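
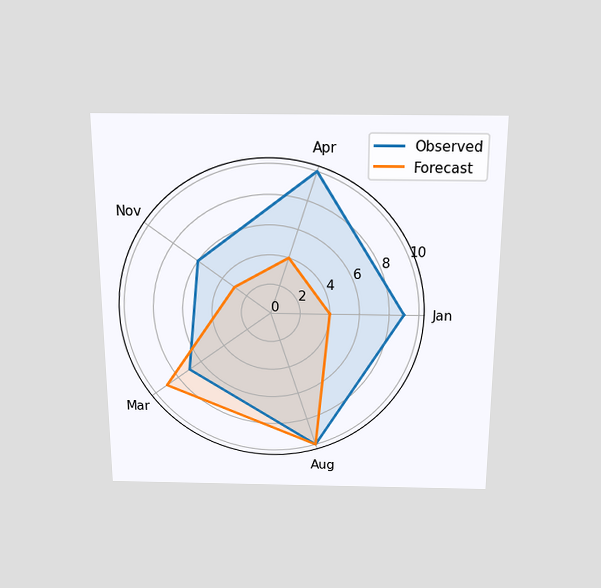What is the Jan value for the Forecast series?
4

The chart is viewed slightly from above. On the Jan axis, Forecast reaches 4.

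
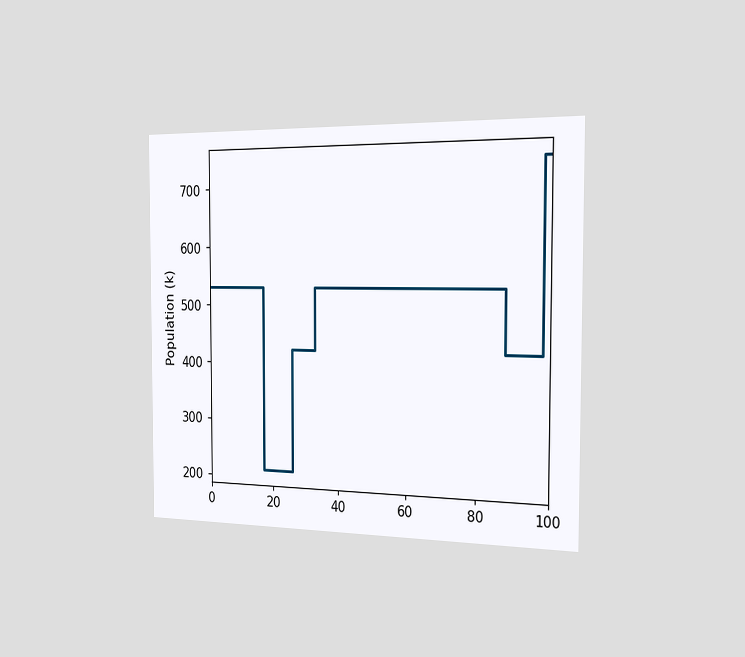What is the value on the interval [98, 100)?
742k

The chart is viewed slightly from the right. On [98, 100) the step sits at 742k.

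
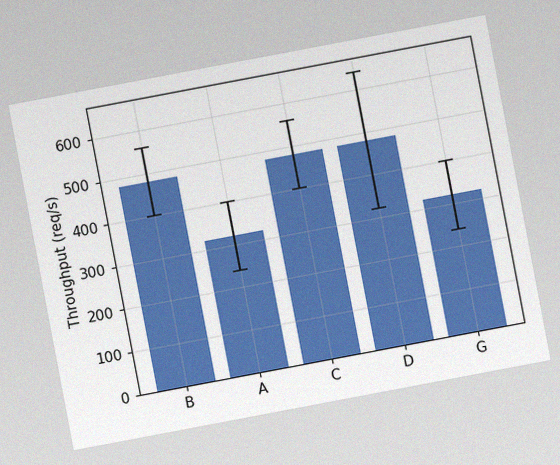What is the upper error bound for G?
The chart is tilted about 11° counter-clockwise, with some photo noise. The G bar's upper whisker reaches 400req/s.

400req/s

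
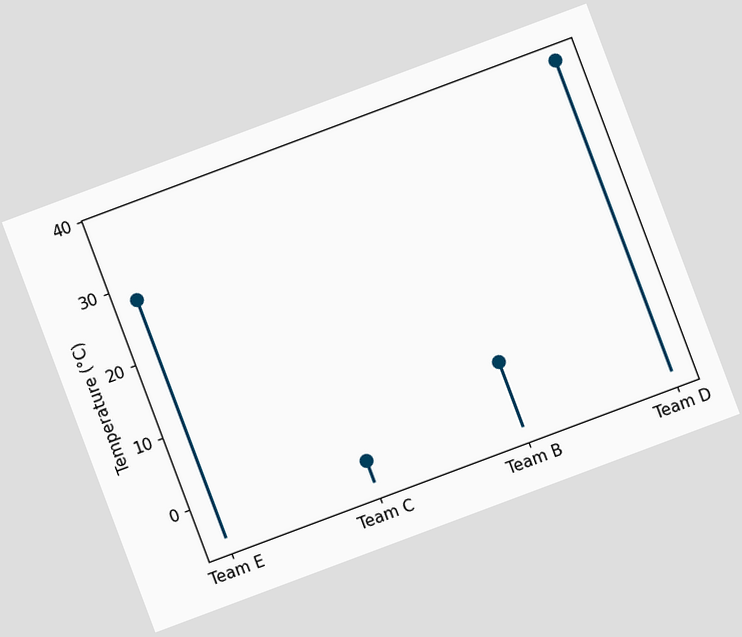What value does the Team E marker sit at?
The chart is tilted about 21° counter-clockwise. The Team E marker sits at 28°C.

28°C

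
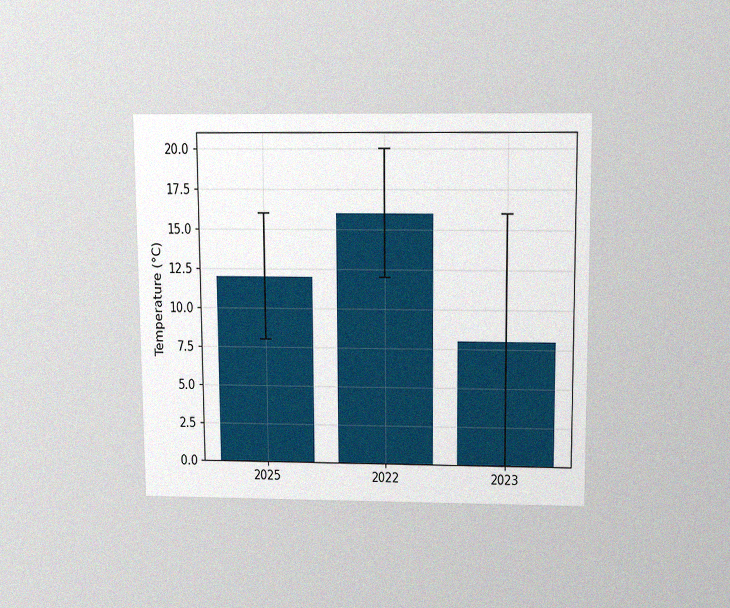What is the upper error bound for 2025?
16°C

The chart is viewed slightly from above, with some photo noise. The 2025 bar's upper whisker reaches 16°C.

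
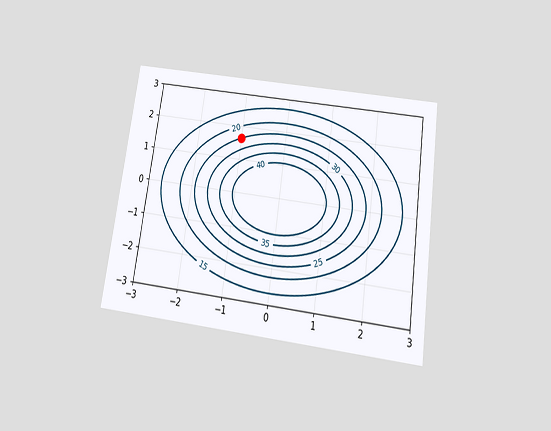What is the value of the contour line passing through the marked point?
The chart is tilted about 8° clockwise and viewed slightly from below. The marked point sits on the contour labelled 25.

25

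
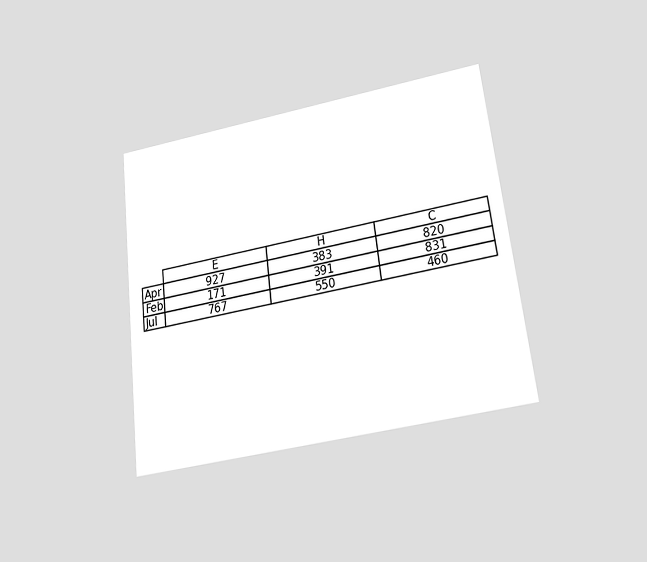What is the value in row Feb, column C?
The chart is tilted about 7° counter-clockwise and viewed slightly from below. The (Feb, C) cell reads 831.

831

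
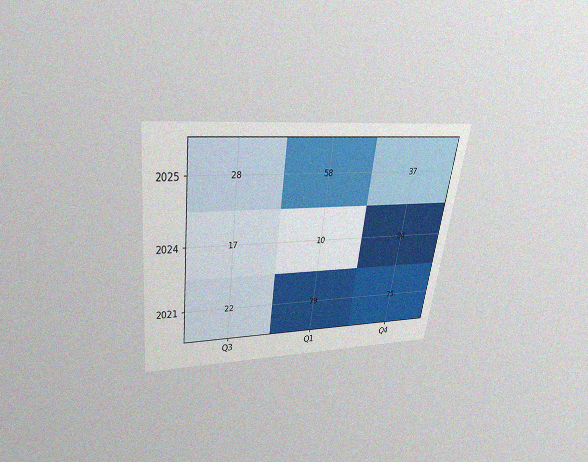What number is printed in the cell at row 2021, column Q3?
The chart is tilted about 8° clockwise and viewed slightly from above, with some photo noise. The (2021, Q3) cell reads 22.

22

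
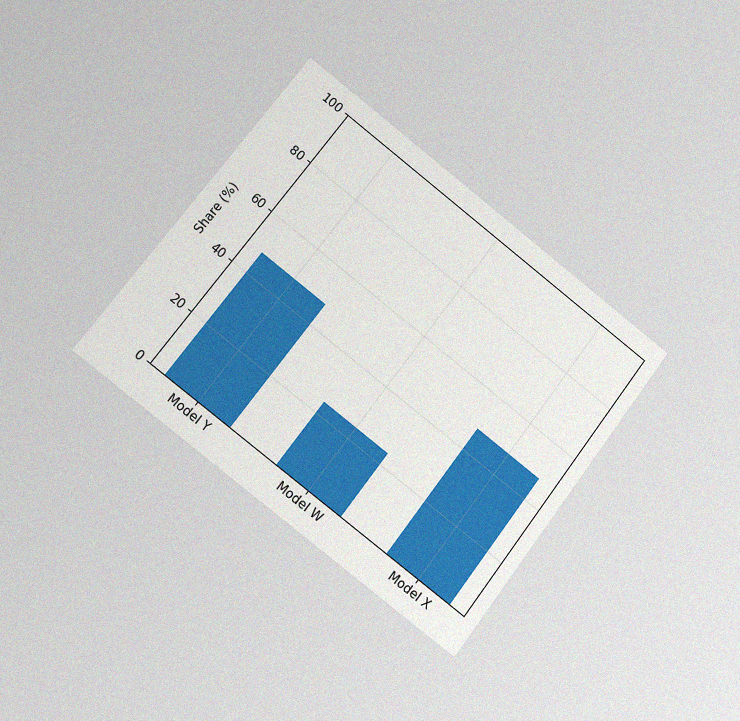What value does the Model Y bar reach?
48%

The chart is tilted about 38° clockwise and viewed at a slight angle, with some photo noise. Reading along the chart's y-axis, the Model Y bar reaches 48%.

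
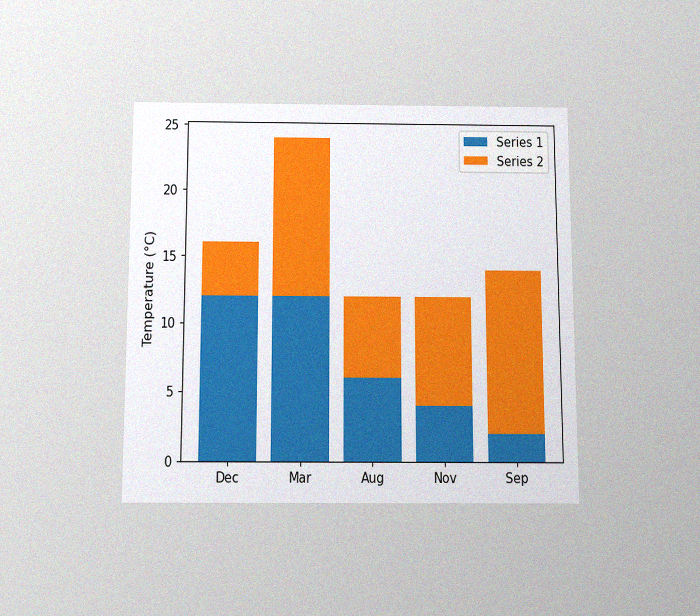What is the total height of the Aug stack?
The chart is viewed slightly from below, with some photo noise. The Aug stack's top reaches 12°C on the y-axis.

12°C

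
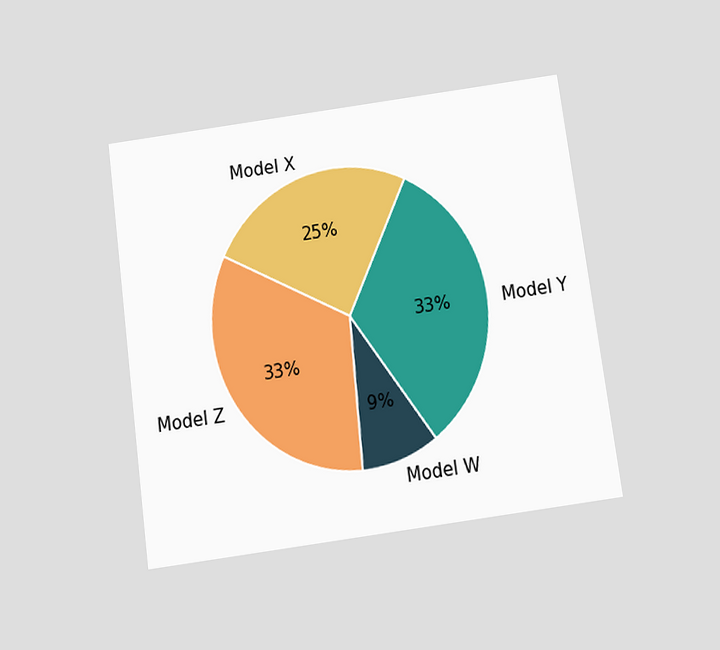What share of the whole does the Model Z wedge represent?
The chart is tilted about 8° counter-clockwise and viewed slightly from below. The Model Z slice takes up 33% of the pie.

33%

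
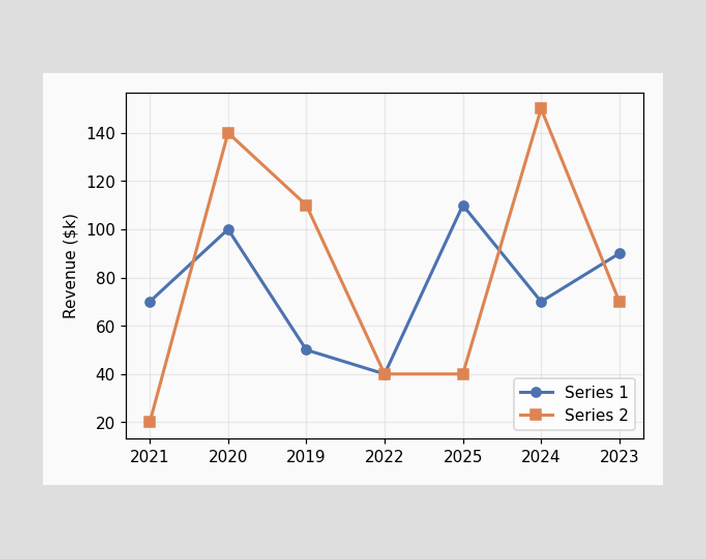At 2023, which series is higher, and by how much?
Series 1, by $20k

At 2023, Series 1 sits above the other line by $20k.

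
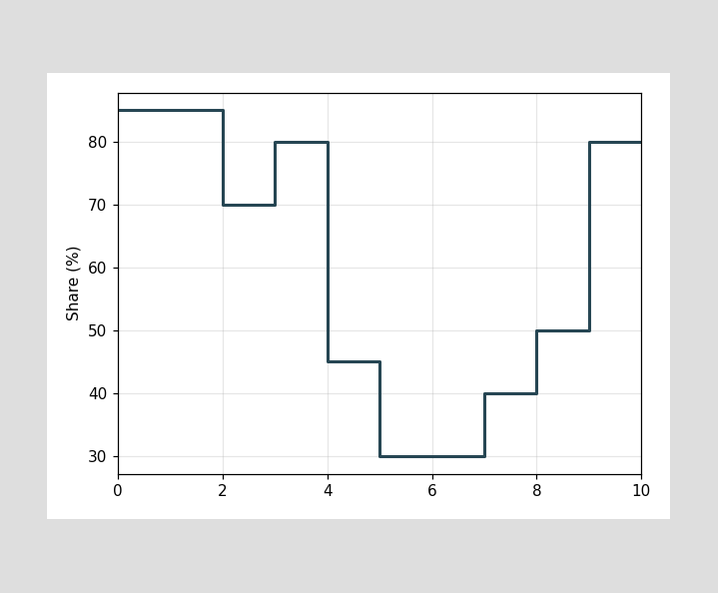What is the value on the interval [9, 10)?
On [9, 10) the step sits at 80%.

80%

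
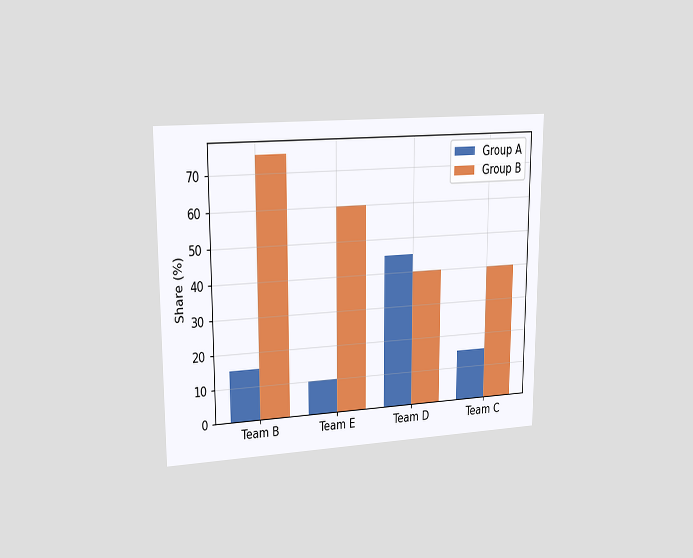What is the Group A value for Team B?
15%

The chart is viewed slightly from the left. The Group A bar at Team B reaches 15% on the y-axis.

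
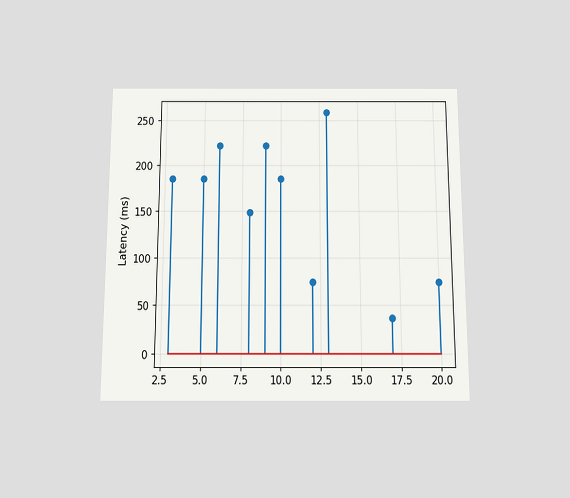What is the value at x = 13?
The chart is viewed slightly from below. The stem at x=13 reaches 259ms.

259ms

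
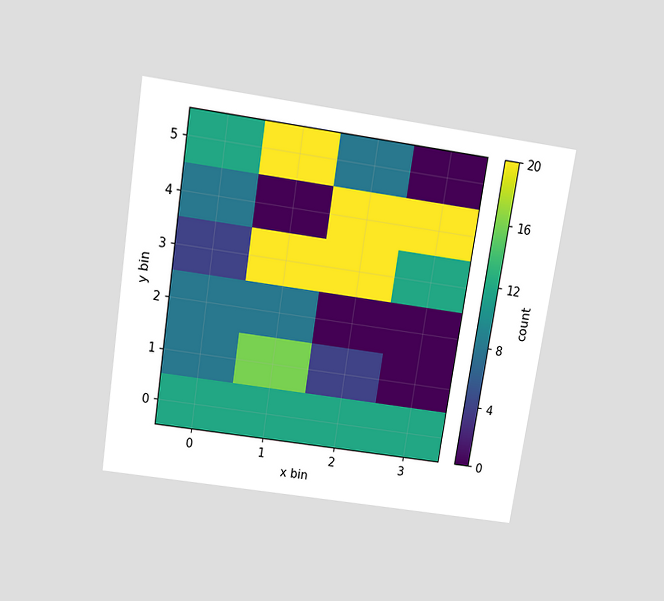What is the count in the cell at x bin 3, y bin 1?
The chart is tilted about 9° clockwise and viewed slightly from above. Matching the cell (3, 1) against the colorbar gives 0.

0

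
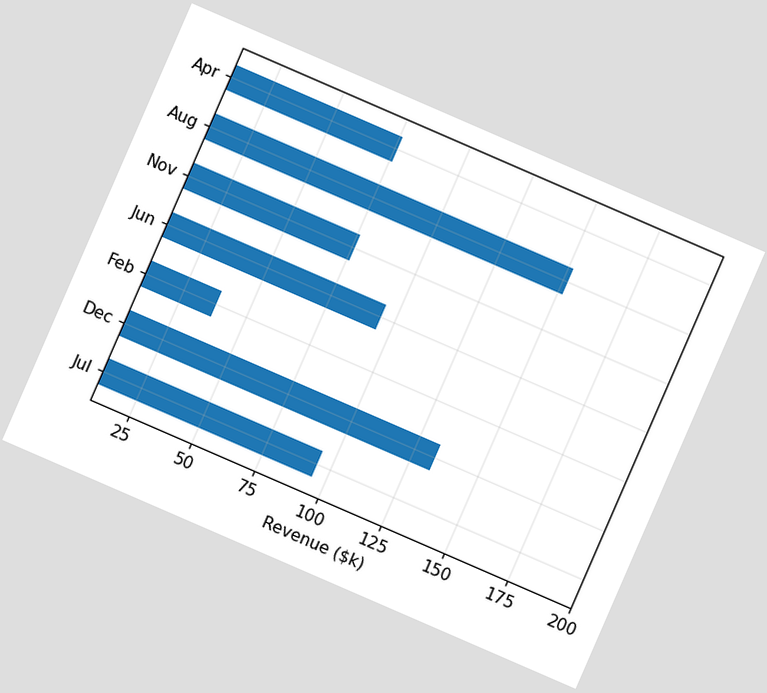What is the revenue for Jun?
$95k

The chart is tilted about 23° clockwise. Reading along the chart's x-axis, the Jun bar reaches $95k.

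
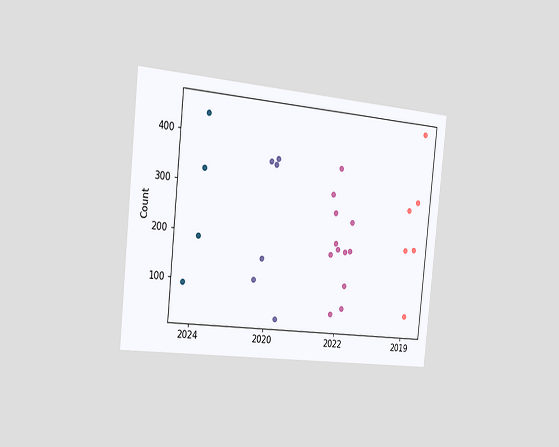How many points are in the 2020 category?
6

The chart is tilted about 6° clockwise and viewed slightly from the left. Counting the markers in the 2020 column gives 6.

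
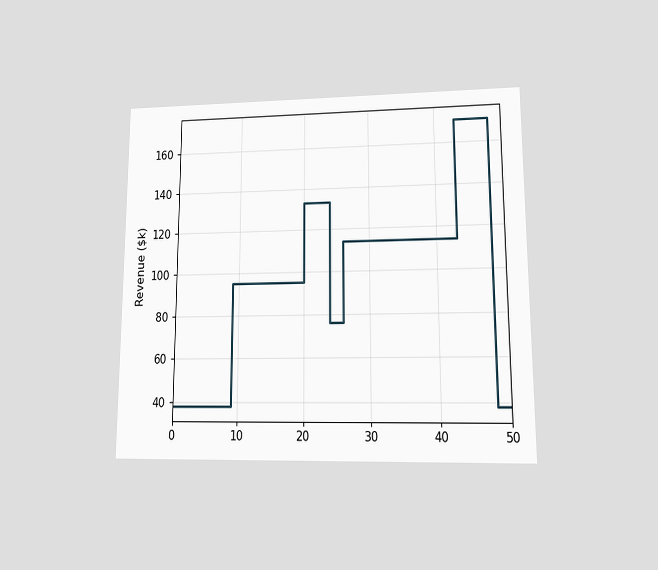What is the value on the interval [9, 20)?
$95k

The chart is viewed at a slight angle. On [9, 20) the step sits at $95k.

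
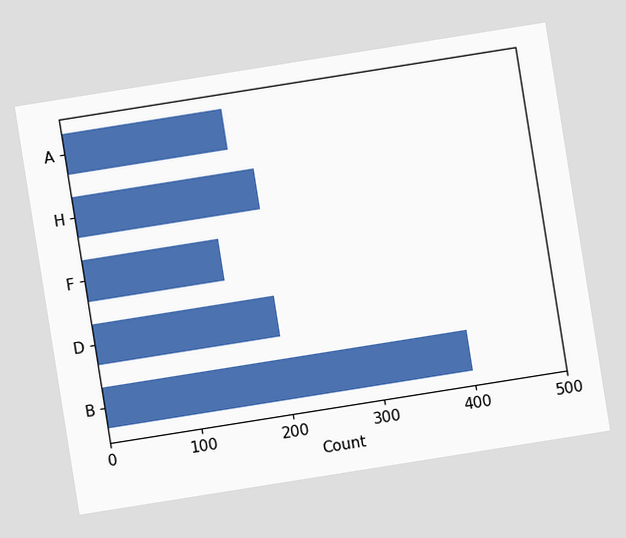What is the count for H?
200

The chart is tilted about 9° counter-clockwise. Reading along the chart's x-axis, the H bar reaches 200.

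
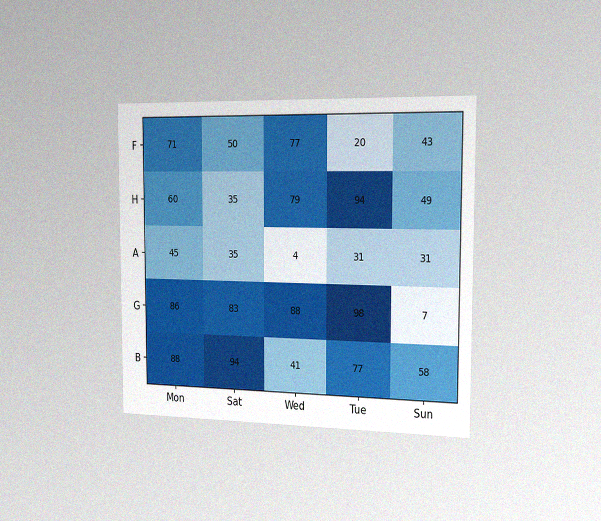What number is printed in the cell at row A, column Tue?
The chart is viewed slightly from the right, with some photo noise. The (A, Tue) cell reads 31.

31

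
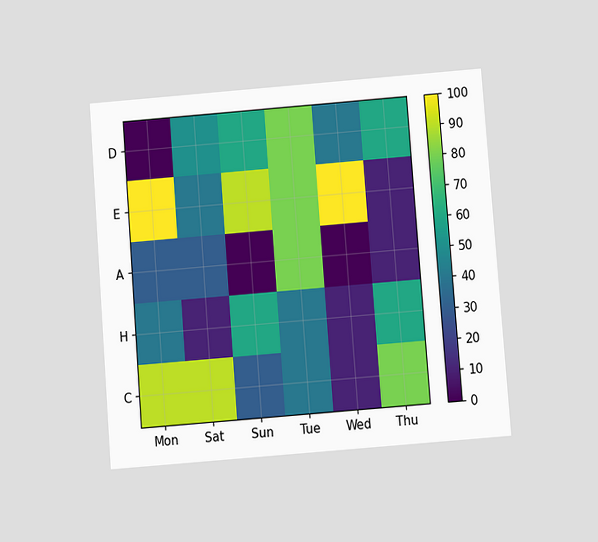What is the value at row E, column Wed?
The chart is tilted about 4° counter-clockwise and viewed slightly from below. Matching cell (E, Wed) against the colorbar gives 100.

100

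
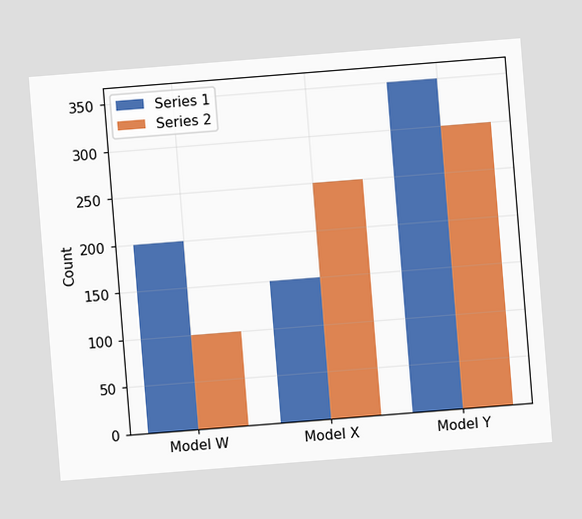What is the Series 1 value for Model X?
The chart is tilted about 5° counter-clockwise. The Series 1 bar at Model X reaches 150 on the y-axis.

150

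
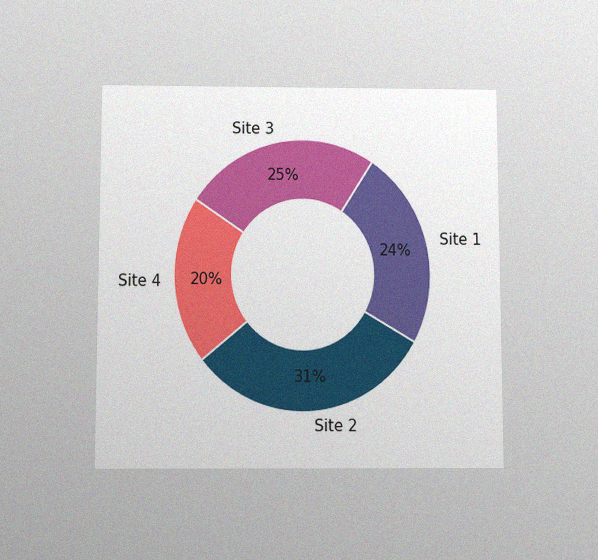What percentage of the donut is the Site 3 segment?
25%

The chart is viewed slightly from below, with some photo noise. The Site 3 segment takes up 25% of the ring.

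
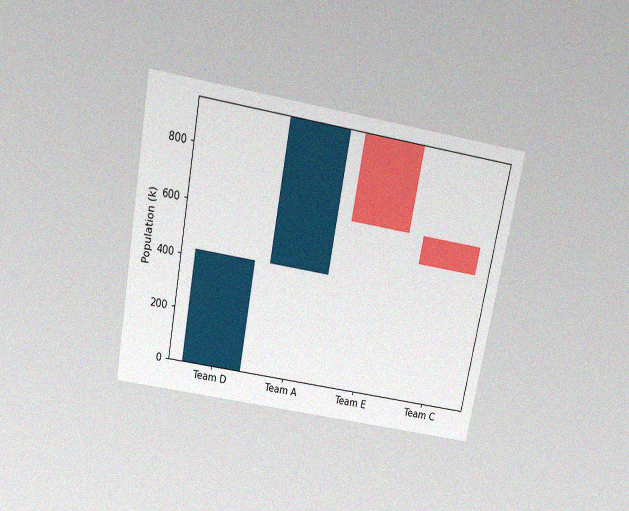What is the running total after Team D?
424k

The chart is tilted about 11° clockwise and viewed slightly from above, with some photo noise. After Team D the running total reaches 424k.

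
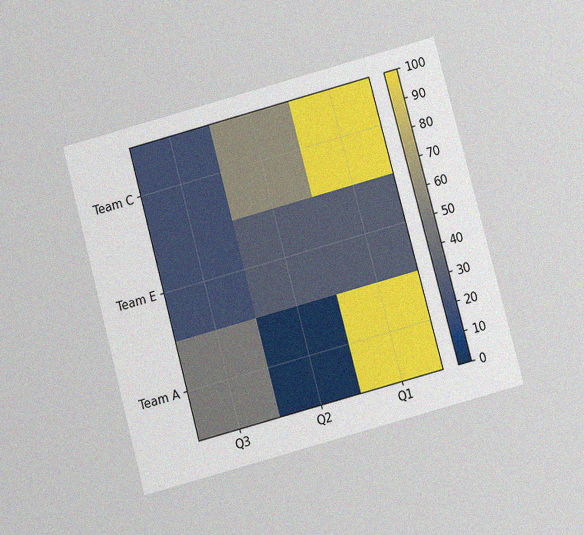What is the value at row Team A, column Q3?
50

The chart is tilted about 15° counter-clockwise and viewed slightly from below, with some photo noise. Matching cell (Team A, Q3) against the colorbar gives 50.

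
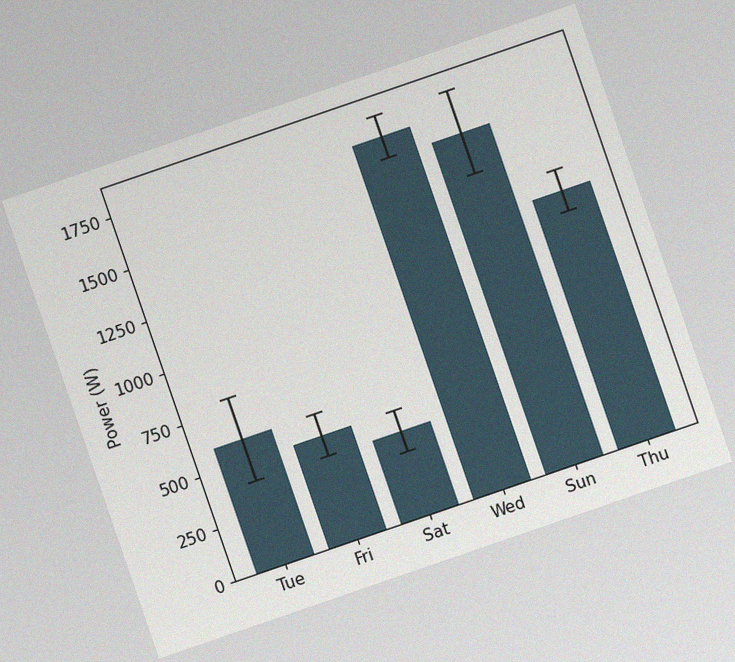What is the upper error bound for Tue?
The chart is tilted about 19° counter-clockwise, with some photo noise. The Tue bar's upper whisker reaches 800W.

800W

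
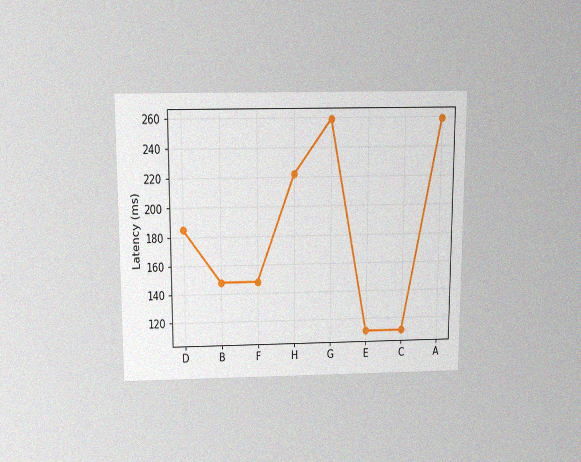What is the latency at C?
111ms

The chart is viewed slightly from above, with some photo noise. At C, the line is at 111ms.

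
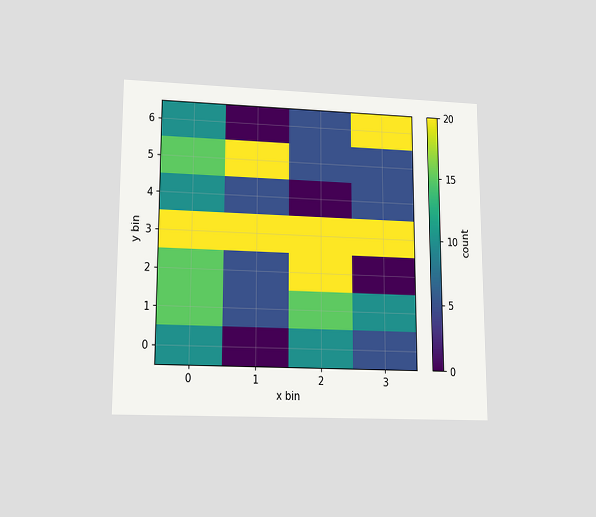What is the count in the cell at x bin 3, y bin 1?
10

The chart is viewed at a slight angle. Matching the cell (3, 1) against the colorbar gives 10.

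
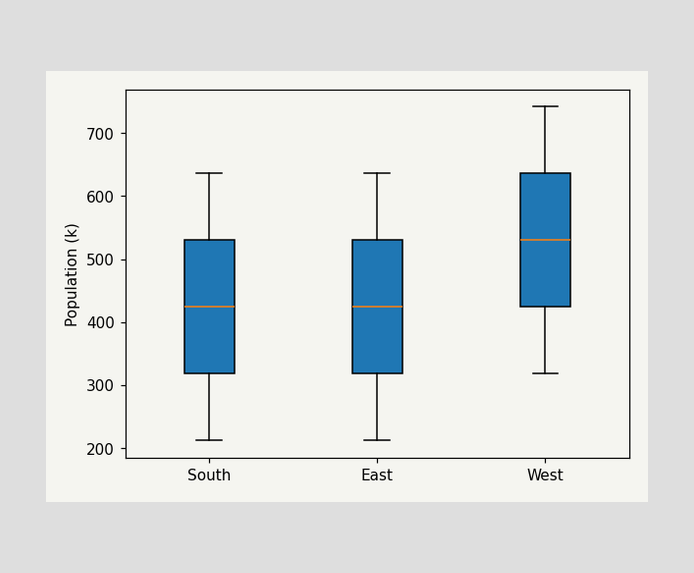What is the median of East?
424k

The median line in the East box sits at 424k.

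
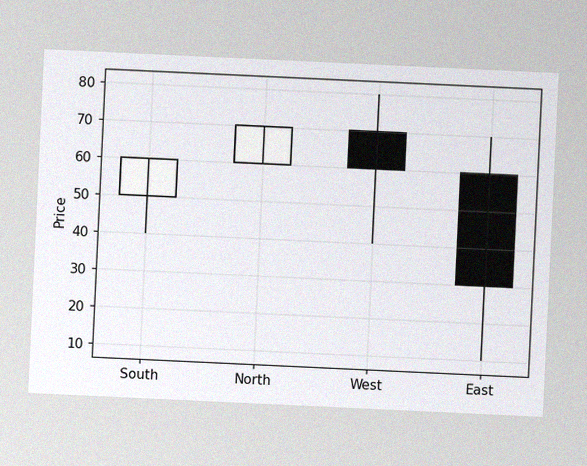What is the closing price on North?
70

The chart is tilted about 3° clockwise, with some photo noise. The North candle closes at 70.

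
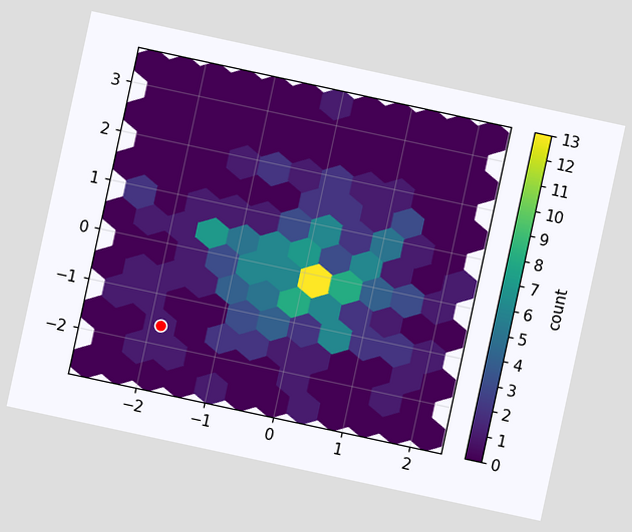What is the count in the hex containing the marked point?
The chart is tilted about 12° clockwise. The marked hex reads 1 on the colorbar.

1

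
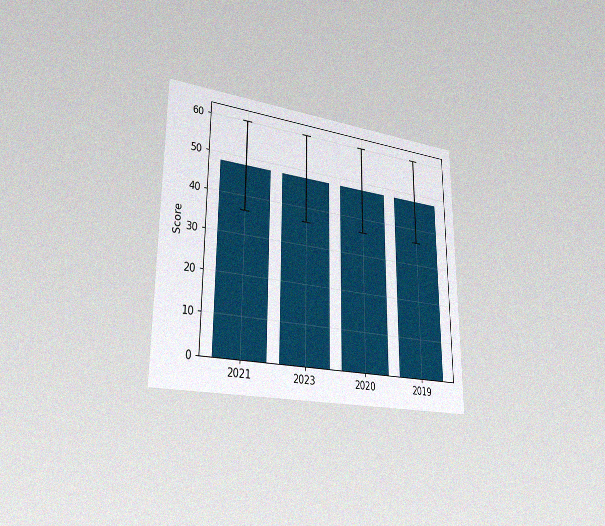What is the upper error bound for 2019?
The chart is viewed slightly from the left, with some photo noise. The 2019 bar's upper whisker reaches 60.

60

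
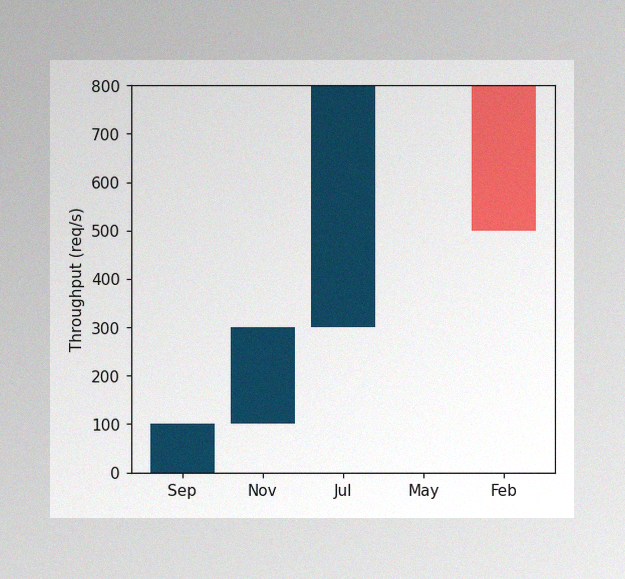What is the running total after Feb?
The image has some photo noise and uneven lighting. After Feb the running total reaches 500req/s.

500req/s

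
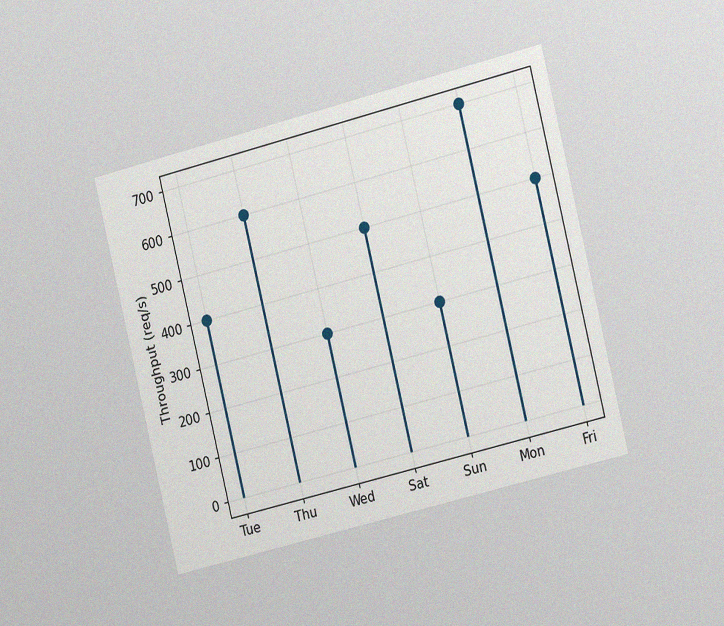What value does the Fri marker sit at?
The chart is tilted about 14° counter-clockwise and viewed at a slight angle, with some photo noise. The Fri marker sits at 500req/s.

500req/s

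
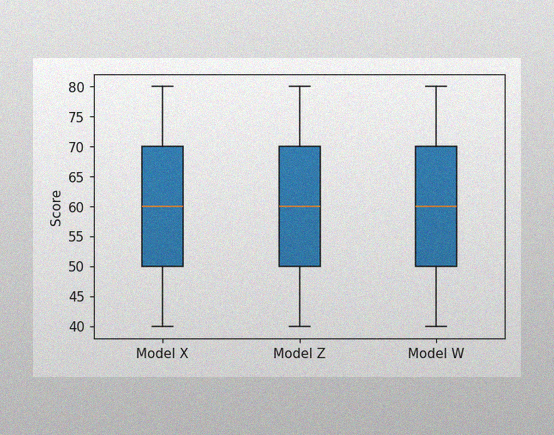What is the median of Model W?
The image has some photo noise and uneven lighting. The median line in the Model W box sits at 60.

60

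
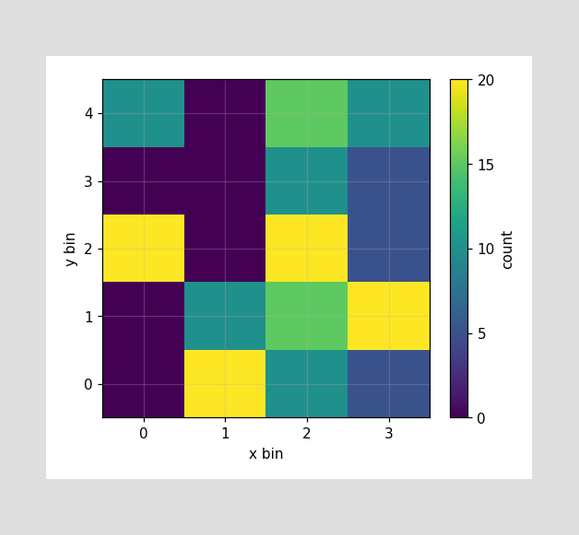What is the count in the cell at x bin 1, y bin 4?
0

Matching the cell (1, 4) against the colorbar gives 0.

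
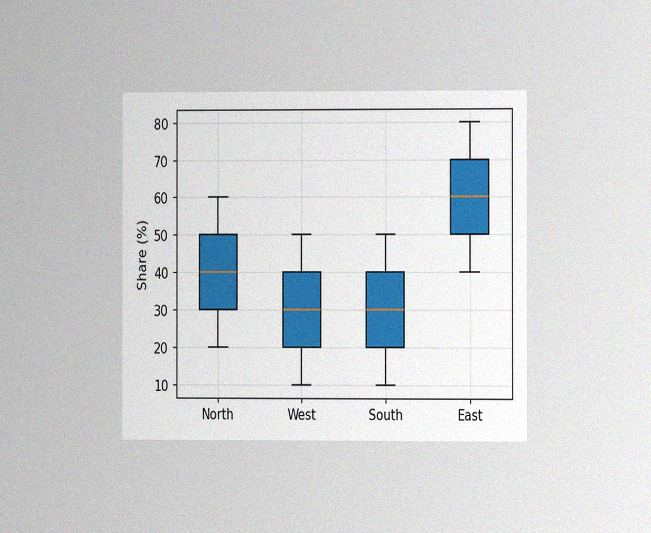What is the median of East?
60%

The chart is viewed at a slight angle, with some photo noise. The median line in the East box sits at 60%.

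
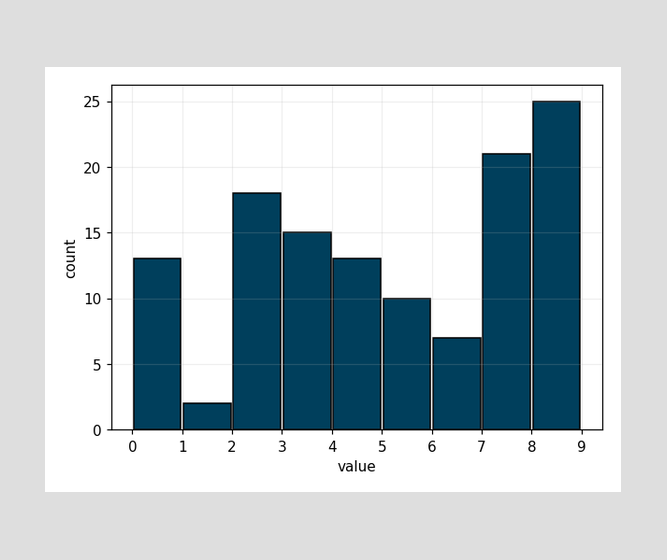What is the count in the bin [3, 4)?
The [3, 4) bin has height 15.

15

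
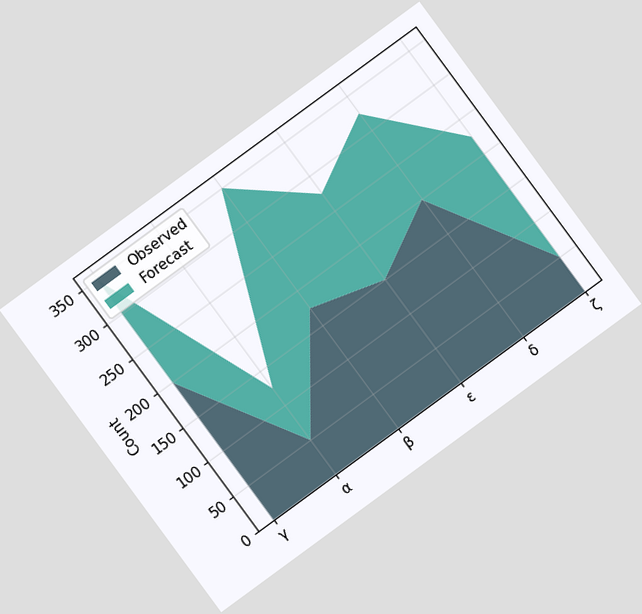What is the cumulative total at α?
The chart is tilted about 36° counter-clockwise. The stacked total at α reaches 125.

125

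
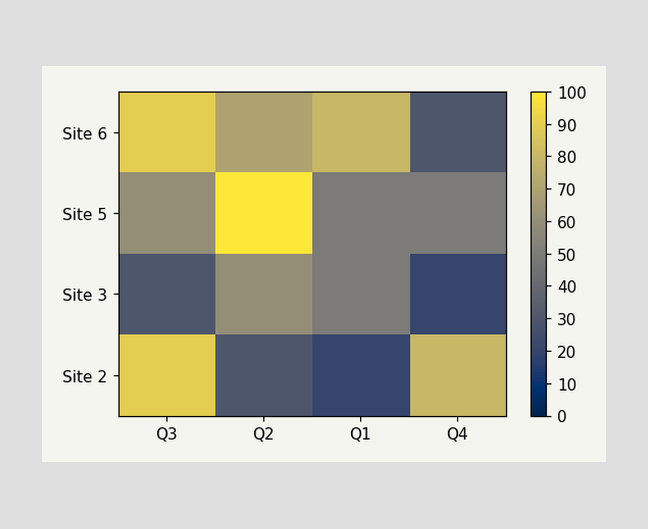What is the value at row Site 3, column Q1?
50

Matching cell (Site 3, Q1) against the colorbar gives 50.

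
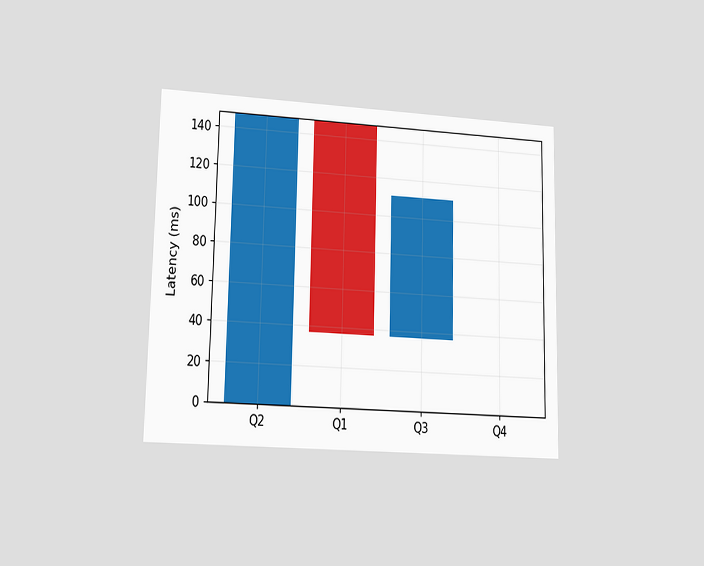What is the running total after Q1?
37ms

The chart is viewed at a slight angle. After Q1 the running total reaches 37ms.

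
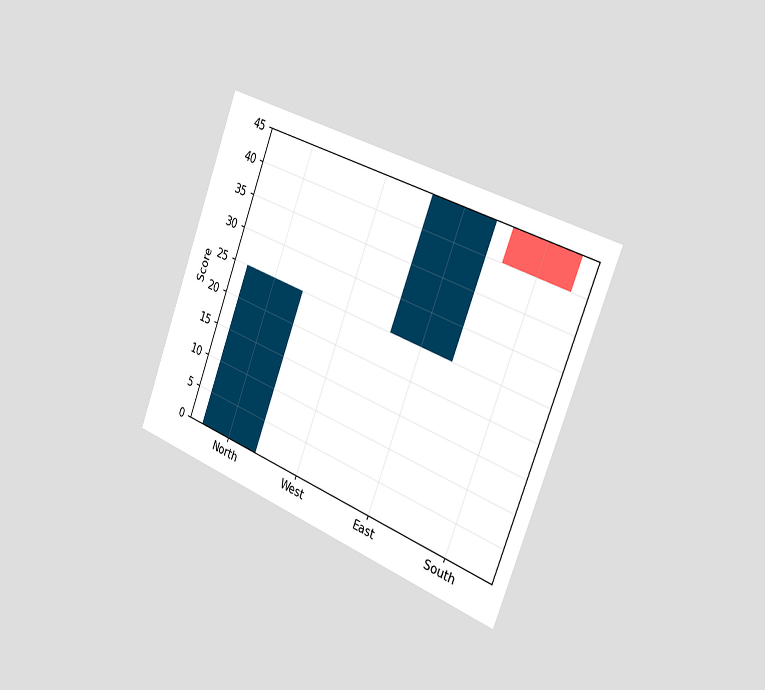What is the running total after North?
The chart is tilted about 21° clockwise and viewed slightly from the right. After North the running total reaches 25.

25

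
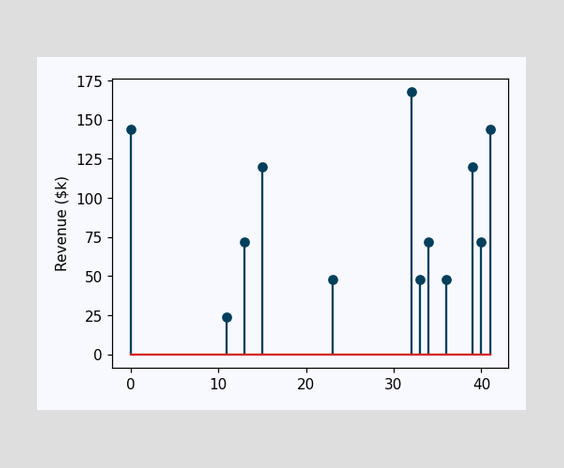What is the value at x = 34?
The stem at x=34 reaches $72k.

$72k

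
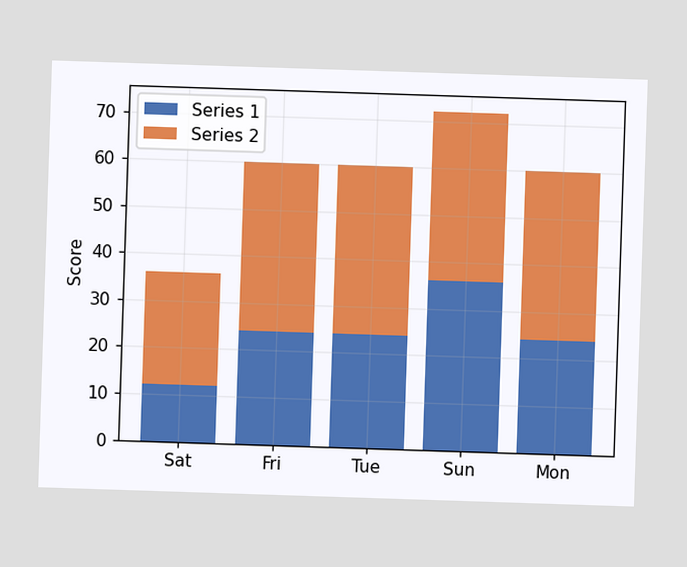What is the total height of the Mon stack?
The Mon stack's top reaches 60 on the y-axis.

60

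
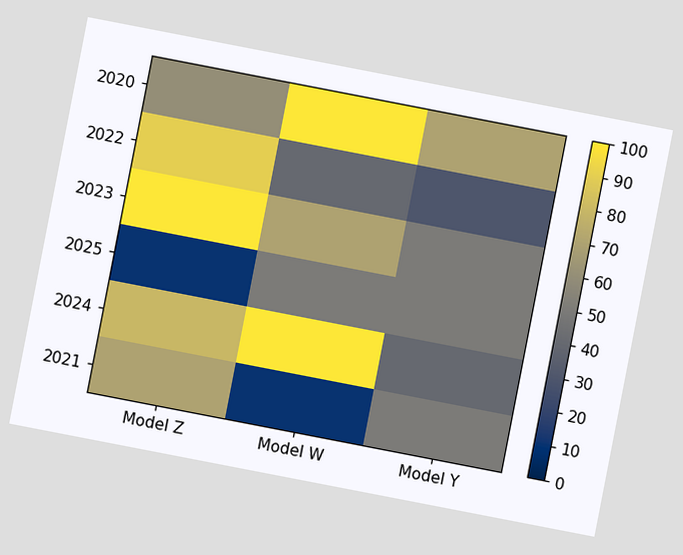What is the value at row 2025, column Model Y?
The chart is tilted about 11° clockwise. Matching cell (2025, Model Y) against the colorbar gives 50.

50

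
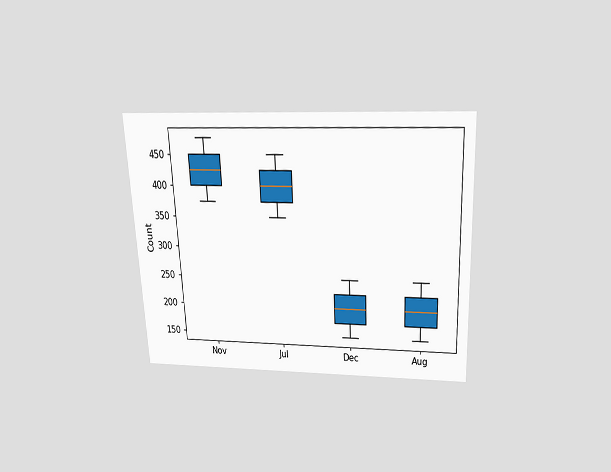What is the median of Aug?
200

The chart is tilted about 3° counter-clockwise and viewed slightly from above. The median line in the Aug box sits at 200.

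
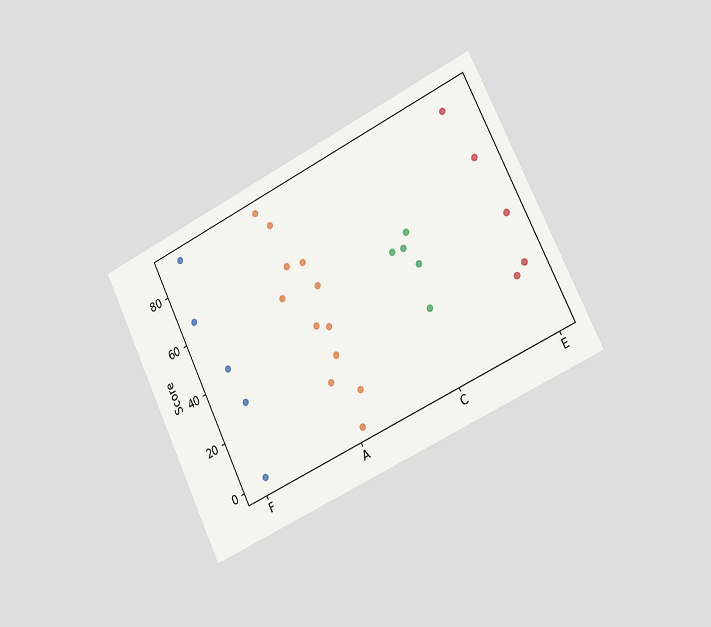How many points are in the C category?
The chart is tilted about 26° counter-clockwise and viewed slightly from the right. Counting the markers in the C column gives 5.

5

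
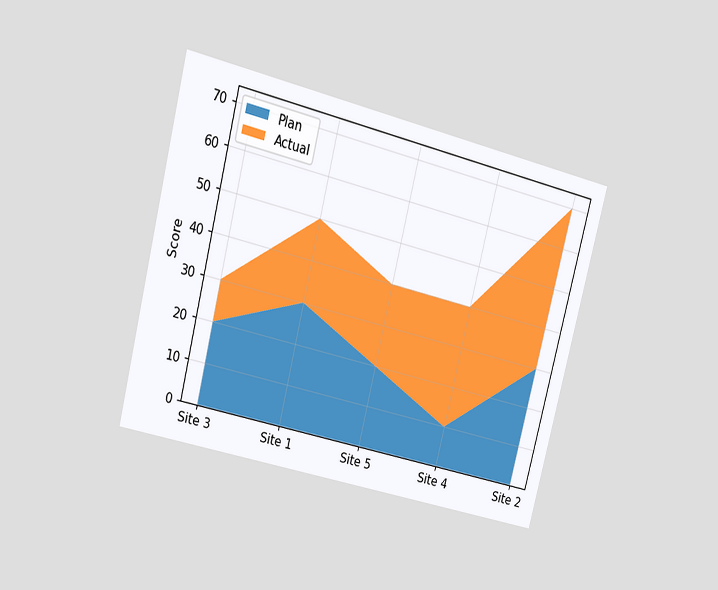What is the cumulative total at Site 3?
30

The chart is tilted about 14° clockwise and viewed at a slight angle. The stacked total at Site 3 reaches 30.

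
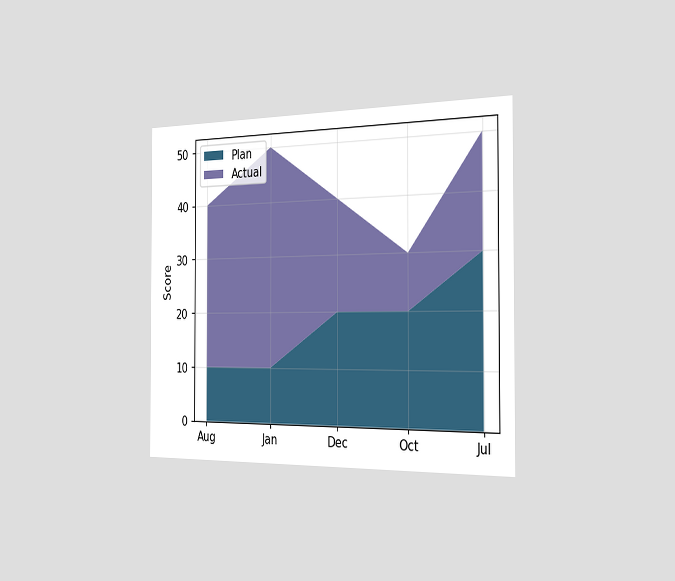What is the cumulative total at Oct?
The chart is viewed slightly from the right. The stacked total at Oct reaches 30.

30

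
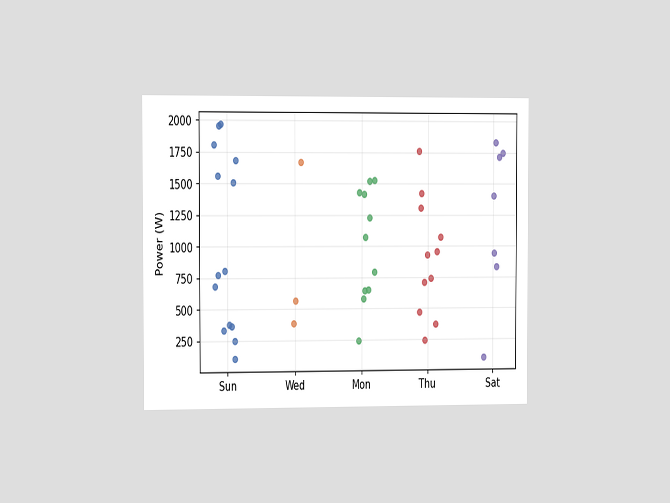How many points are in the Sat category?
The chart is viewed slightly from the left. Counting the markers in the Sat column gives 7.

7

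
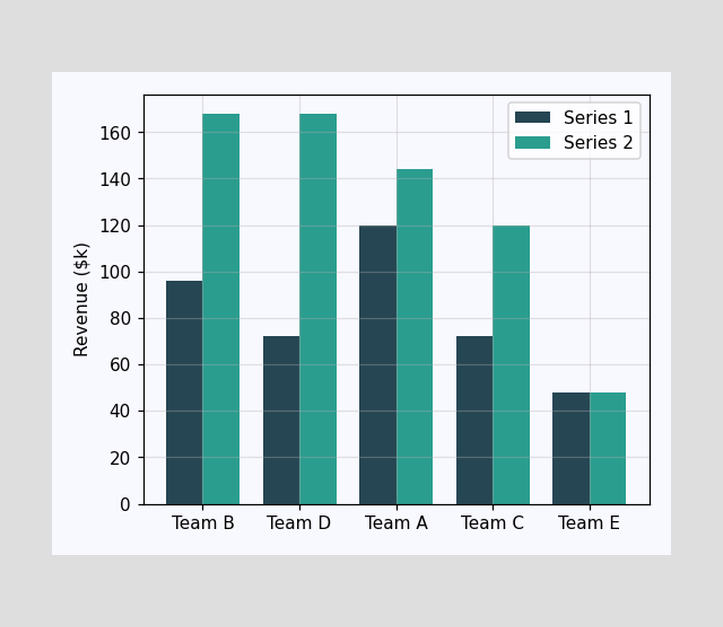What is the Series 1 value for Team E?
$48k

The Series 1 bar at Team E reaches $48k on the y-axis.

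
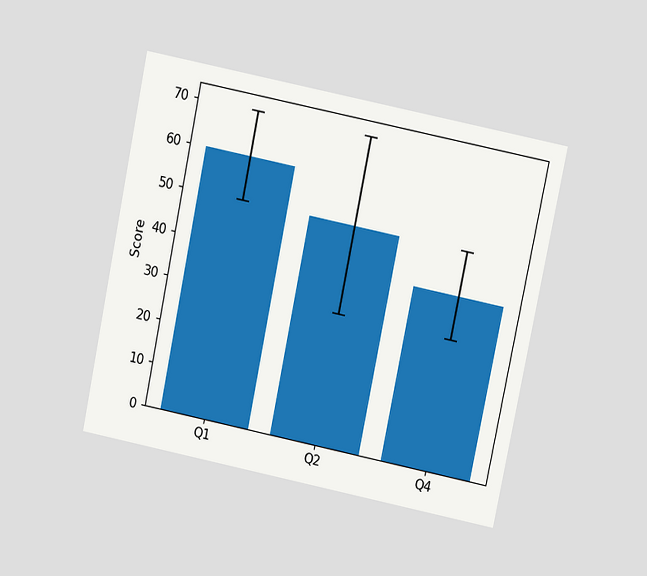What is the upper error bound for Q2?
The chart is tilted about 12° clockwise and viewed at a slight angle. The Q2 bar's upper whisker reaches 70.

70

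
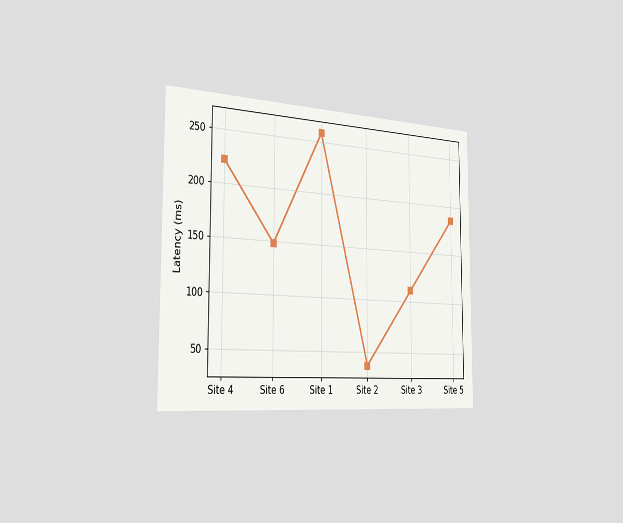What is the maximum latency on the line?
The chart is viewed slightly from the left. The highest point is at Site 1, and reading across to the y-axis gives 259ms.

259ms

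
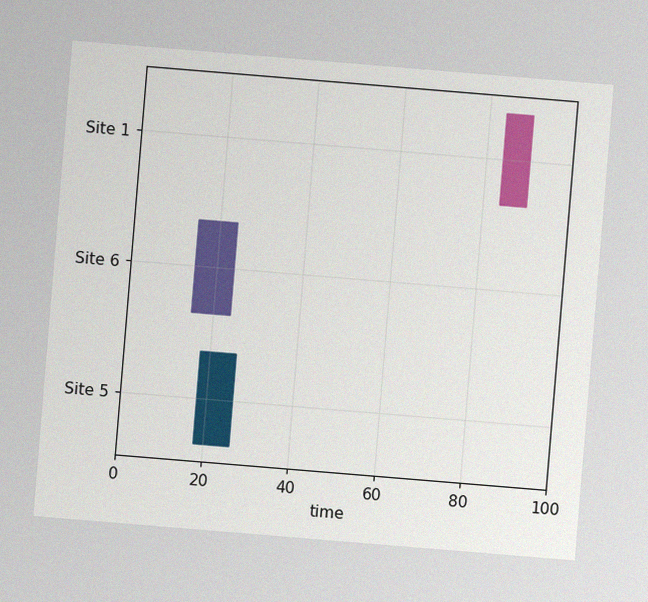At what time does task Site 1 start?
The chart is tilted about 5° clockwise, with some photo noise. The Site 1 bar begins at t=84.

84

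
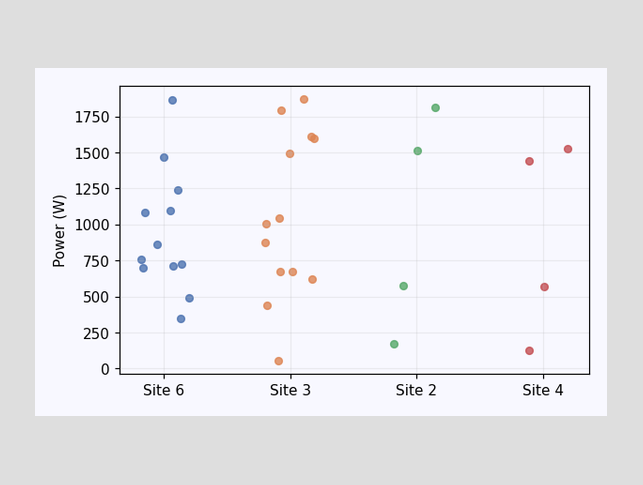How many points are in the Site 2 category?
Counting the markers in the Site 2 column gives 4.

4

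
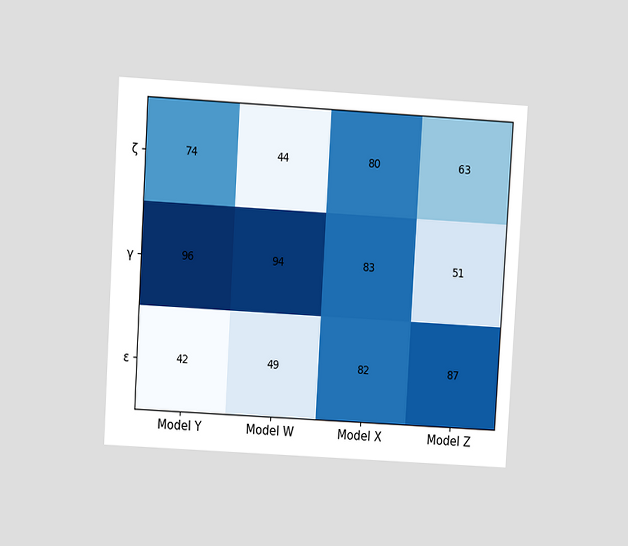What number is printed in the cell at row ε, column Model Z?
The chart is tilted about 3° clockwise and viewed at a slight angle. The (ε, Model Z) cell reads 87.

87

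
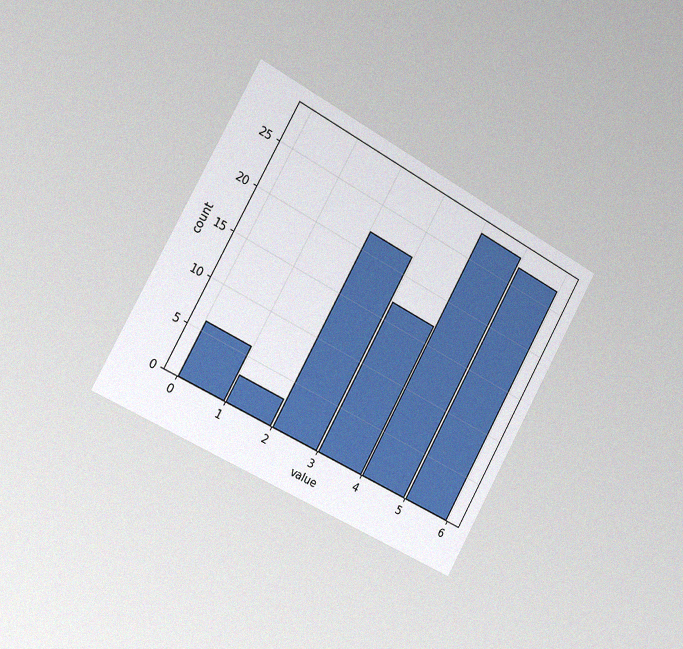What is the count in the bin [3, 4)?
The chart is tilted about 29° clockwise and viewed slightly from the left, with some photo noise. The [3, 4) bin has height 17.

17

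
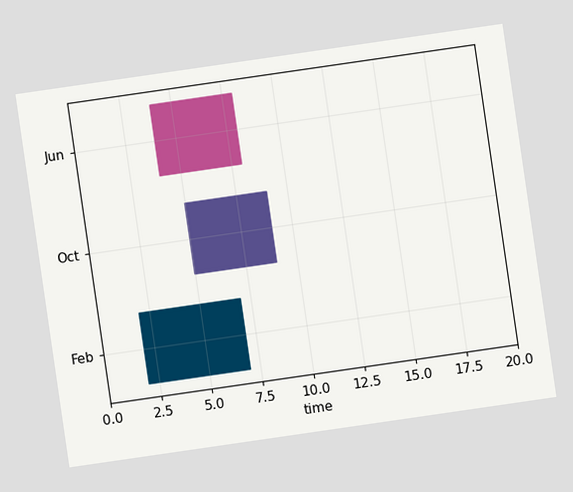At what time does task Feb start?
The chart is tilted about 8° counter-clockwise. The Feb bar begins at t=2.

2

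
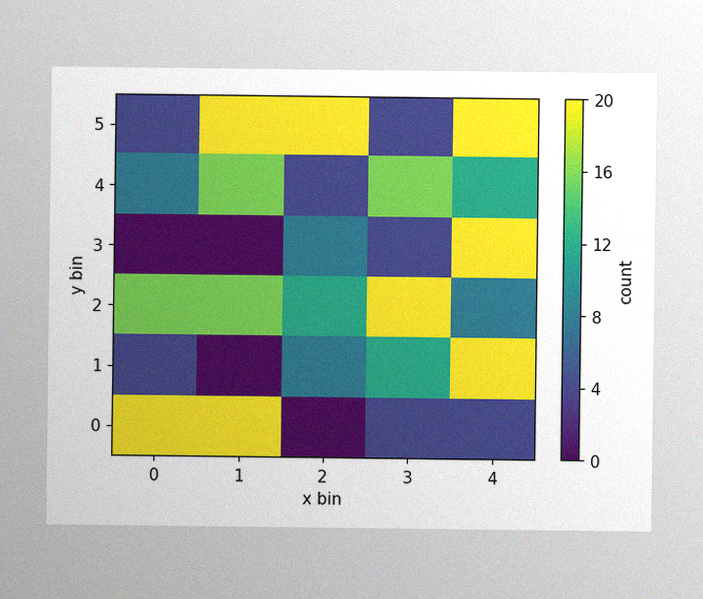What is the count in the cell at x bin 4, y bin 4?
12

The image has some photo noise and uneven lighting. Matching the cell (4, 4) against the colorbar gives 12.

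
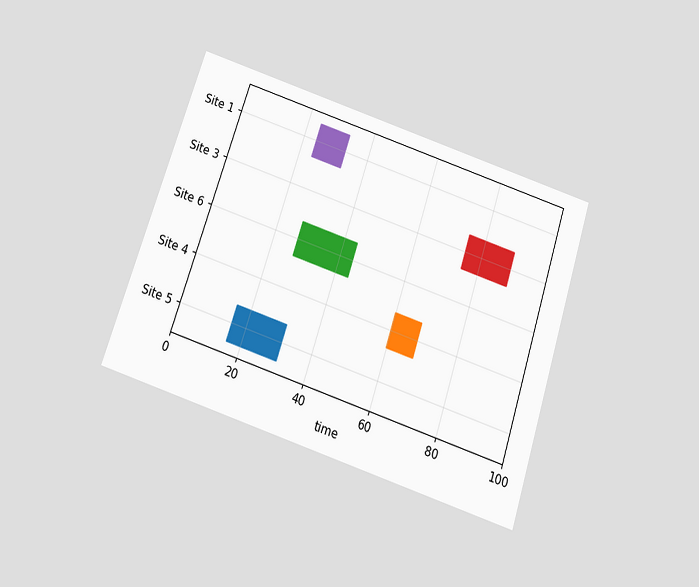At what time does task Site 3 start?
The chart is tilted about 18° clockwise and viewed slightly from below. The Site 3 bar begins at t=75.

75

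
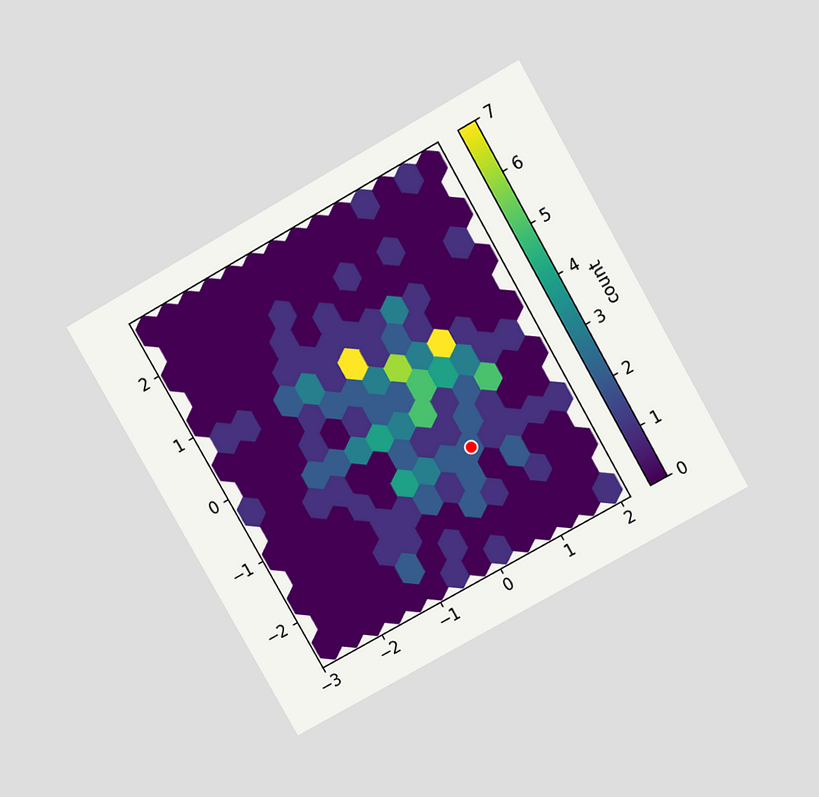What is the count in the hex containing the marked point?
The chart is tilted about 30° counter-clockwise and viewed slightly from above. The marked hex reads 2 on the colorbar.

2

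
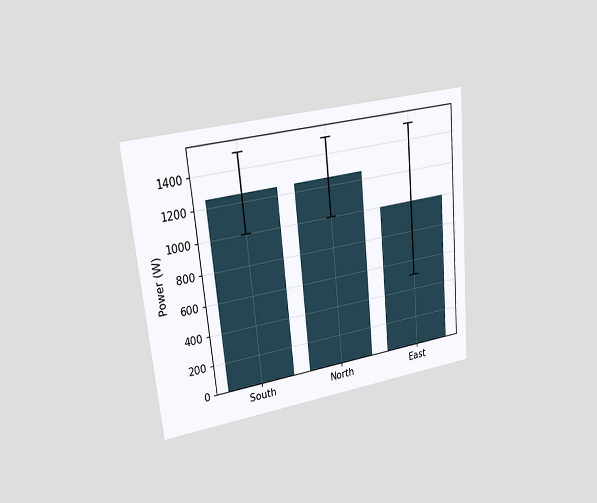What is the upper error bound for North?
1500W

The chart is tilted about 6° counter-clockwise and viewed at a slight angle. The North bar's upper whisker reaches 1500W.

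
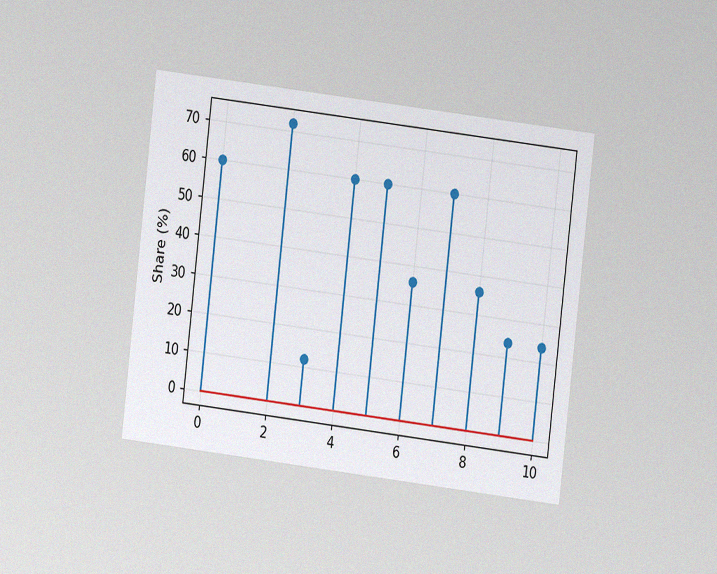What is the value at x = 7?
60%

The chart is tilted about 7° clockwise and viewed at a slight angle, with some photo noise. The stem at x=7 reaches 60%.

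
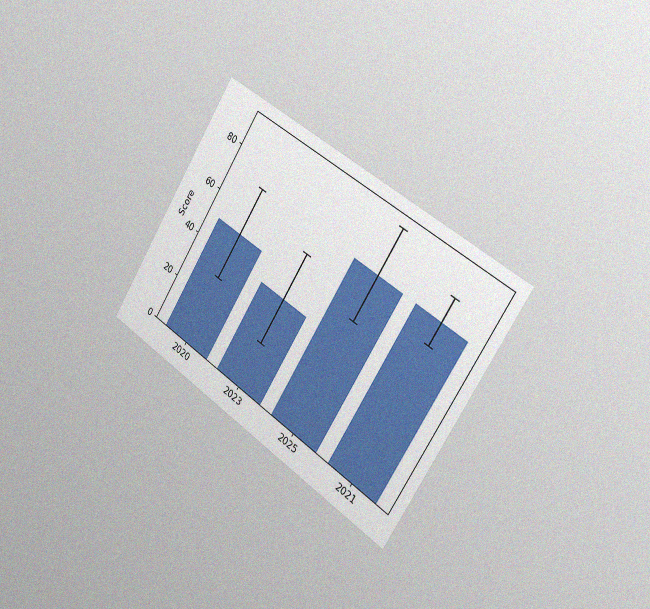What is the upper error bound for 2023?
The chart is tilted about 33° clockwise and viewed slightly from the right, with some photo noise. The 2023 bar's upper whisker reaches 60.

60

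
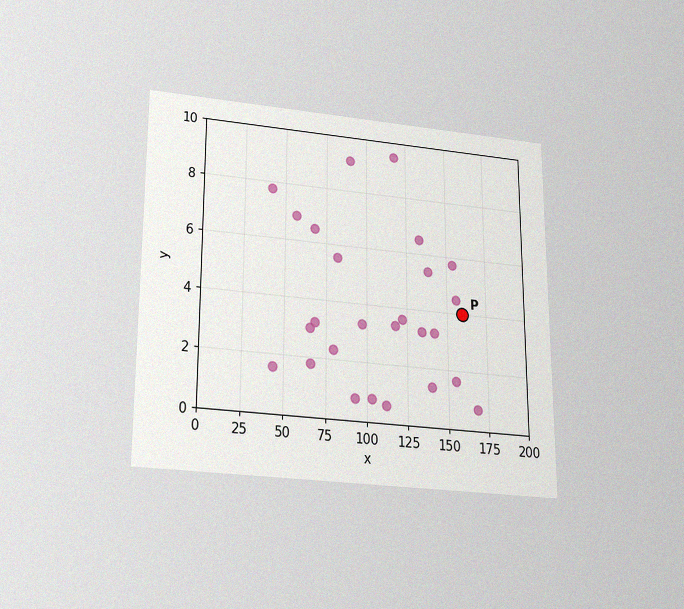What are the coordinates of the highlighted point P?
The chart is viewed slightly from below, with some photo noise. Following the gridlines from P to each axis, P sits at (160, 4).

(160, 4)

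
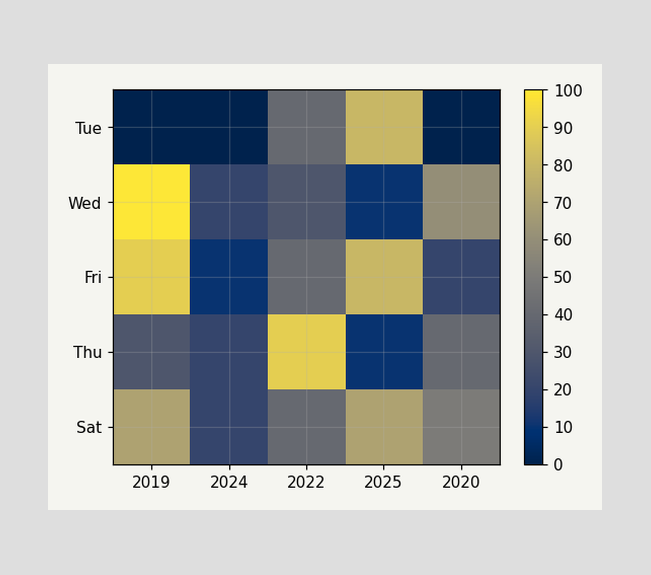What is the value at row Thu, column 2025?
10

Matching cell (Thu, 2025) against the colorbar gives 10.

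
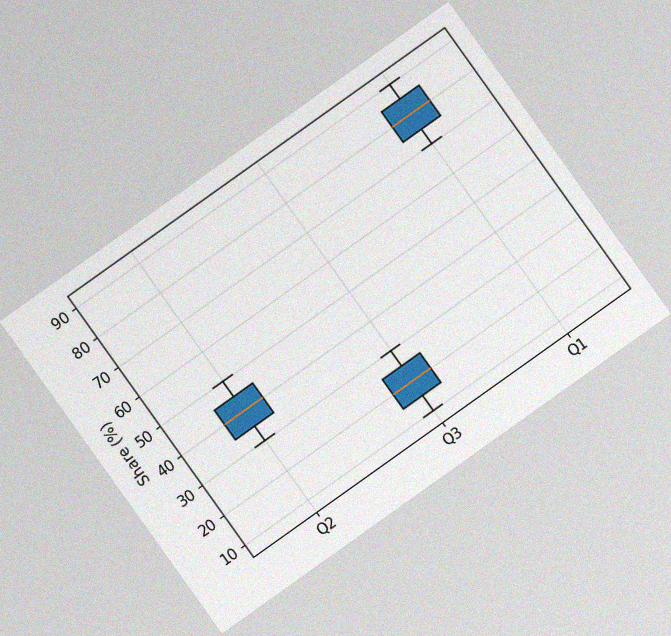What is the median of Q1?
The chart is tilted about 35° counter-clockwise, with some photo noise. The median line in the Q1 box sits at 80%.

80%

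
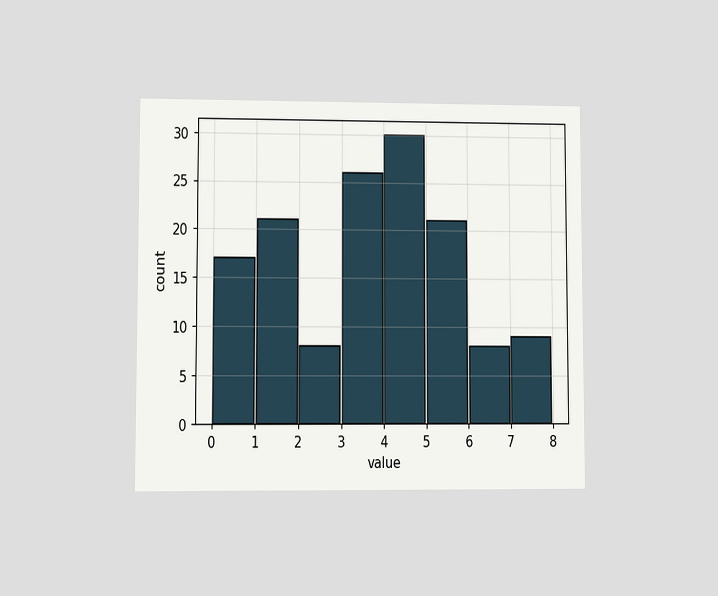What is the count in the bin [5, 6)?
The chart is viewed at a slight angle. The [5, 6) bin has height 21.

21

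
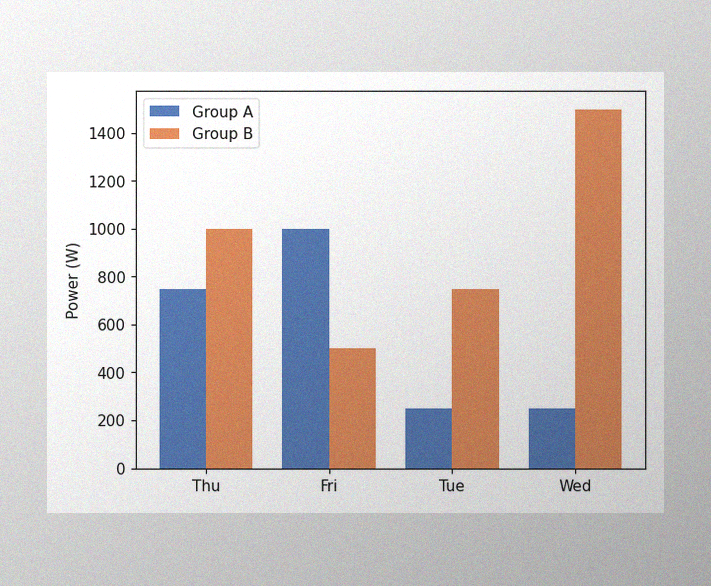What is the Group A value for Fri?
The image has some photo noise and uneven lighting. The Group A bar at Fri reaches 1000W on the y-axis.

1000W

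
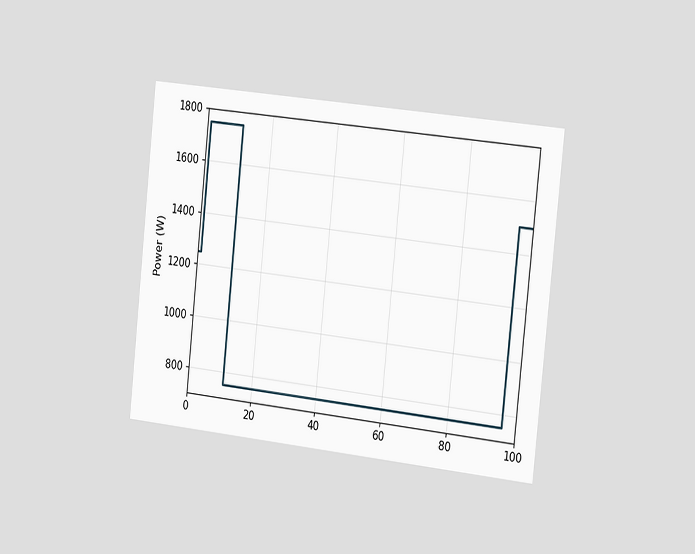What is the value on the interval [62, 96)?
750W

The chart is tilted about 6° clockwise and viewed slightly from the right. On [62, 96) the step sits at 750W.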